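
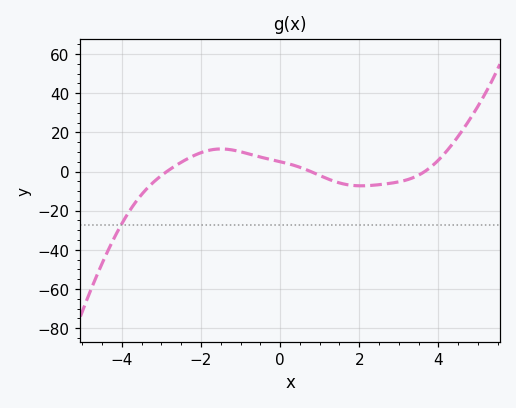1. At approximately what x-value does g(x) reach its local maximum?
-1.49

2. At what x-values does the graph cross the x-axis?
-2.86, 0.776, 3.65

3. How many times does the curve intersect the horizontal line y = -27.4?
1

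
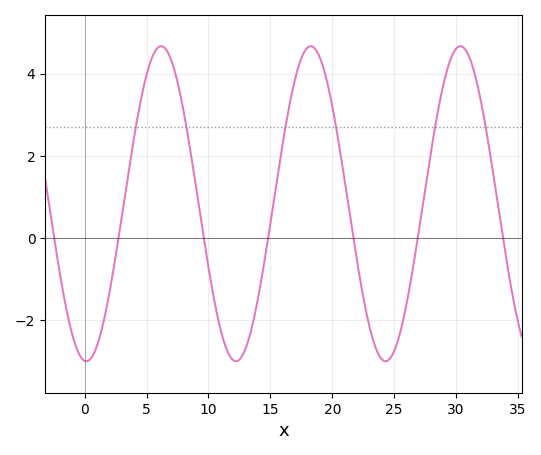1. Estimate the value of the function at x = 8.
3.07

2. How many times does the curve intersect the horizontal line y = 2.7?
6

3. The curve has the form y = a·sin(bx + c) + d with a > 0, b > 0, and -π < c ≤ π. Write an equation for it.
y = 3.84sin(0.52x - 1.64) + 0.83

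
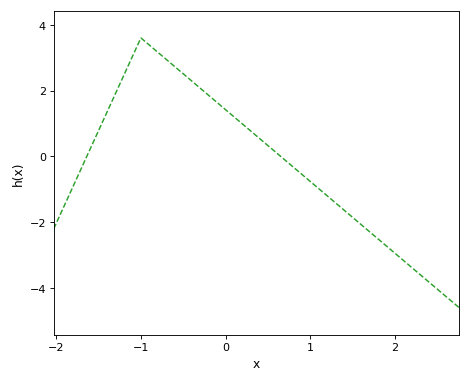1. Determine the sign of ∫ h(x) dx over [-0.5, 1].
positive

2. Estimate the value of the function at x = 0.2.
1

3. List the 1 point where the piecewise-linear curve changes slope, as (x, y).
(-1, 3.6)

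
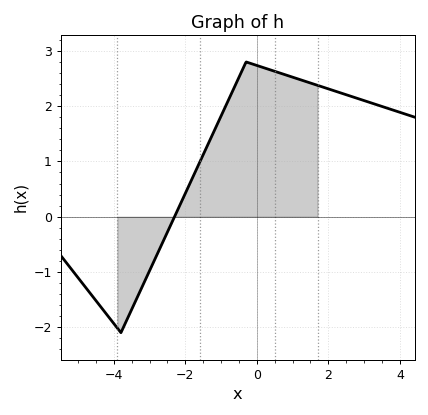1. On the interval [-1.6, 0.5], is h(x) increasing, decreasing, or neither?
neither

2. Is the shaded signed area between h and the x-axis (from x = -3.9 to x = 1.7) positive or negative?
positive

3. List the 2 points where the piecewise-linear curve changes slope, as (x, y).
(-3.8, -2.1); (-0.3, 2.8)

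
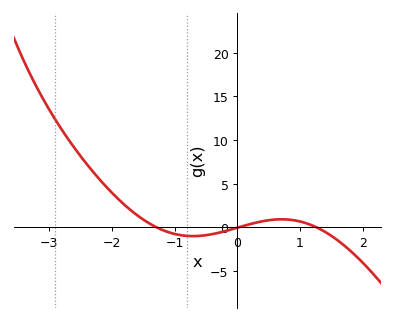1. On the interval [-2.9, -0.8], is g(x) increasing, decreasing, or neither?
decreasing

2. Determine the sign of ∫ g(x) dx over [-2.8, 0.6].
positive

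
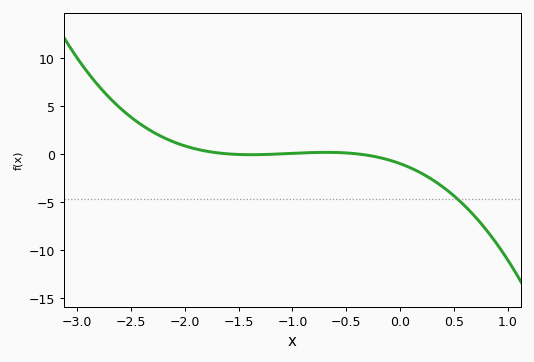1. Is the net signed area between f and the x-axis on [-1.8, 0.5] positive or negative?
negative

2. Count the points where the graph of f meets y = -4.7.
1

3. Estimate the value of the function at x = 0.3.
-2.7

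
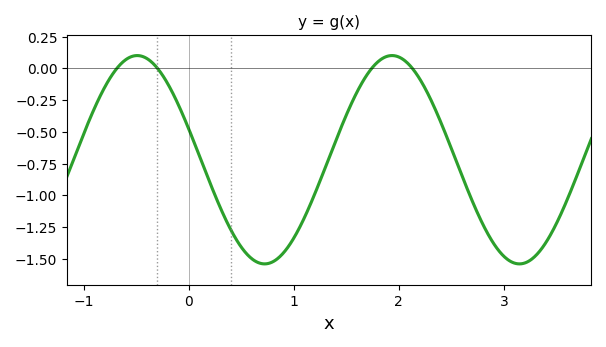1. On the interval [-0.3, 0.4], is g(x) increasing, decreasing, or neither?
decreasing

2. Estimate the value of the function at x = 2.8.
-1.23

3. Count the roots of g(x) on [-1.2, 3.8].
4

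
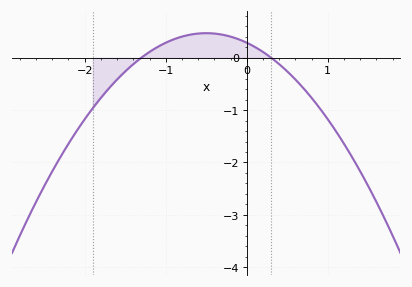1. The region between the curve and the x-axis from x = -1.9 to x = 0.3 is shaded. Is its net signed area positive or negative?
positive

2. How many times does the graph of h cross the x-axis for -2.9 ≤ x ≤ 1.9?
2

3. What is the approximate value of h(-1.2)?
0.1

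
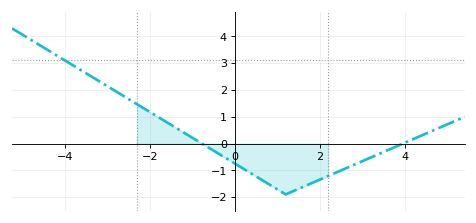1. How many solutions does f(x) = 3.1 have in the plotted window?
1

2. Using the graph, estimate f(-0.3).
-0.5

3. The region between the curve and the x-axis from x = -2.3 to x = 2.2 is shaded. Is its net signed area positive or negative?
negative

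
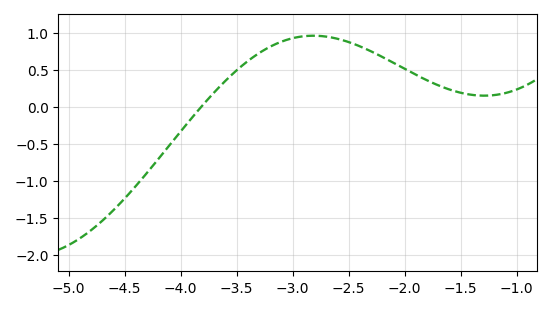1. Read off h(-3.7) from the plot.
0.195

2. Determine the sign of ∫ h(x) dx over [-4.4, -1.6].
positive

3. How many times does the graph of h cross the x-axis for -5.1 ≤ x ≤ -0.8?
1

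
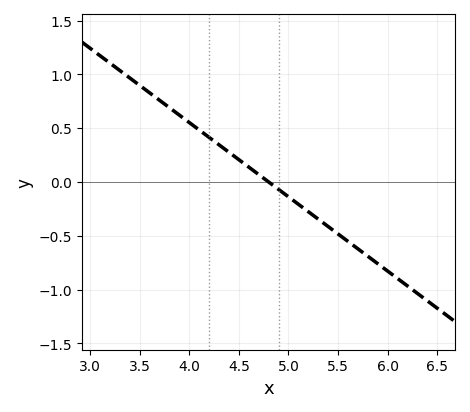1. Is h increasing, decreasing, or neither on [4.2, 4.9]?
decreasing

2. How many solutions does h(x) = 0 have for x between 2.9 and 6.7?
1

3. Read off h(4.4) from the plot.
0.276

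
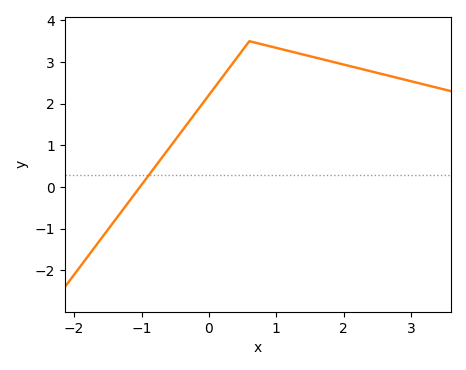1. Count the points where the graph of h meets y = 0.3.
1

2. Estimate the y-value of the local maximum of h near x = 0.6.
3.5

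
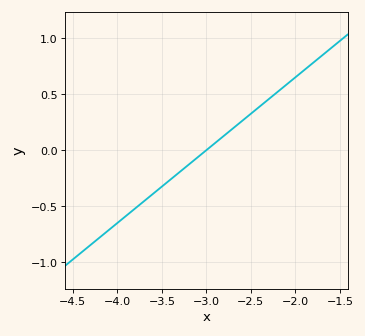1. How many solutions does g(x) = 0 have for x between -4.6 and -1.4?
1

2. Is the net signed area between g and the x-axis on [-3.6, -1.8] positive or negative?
positive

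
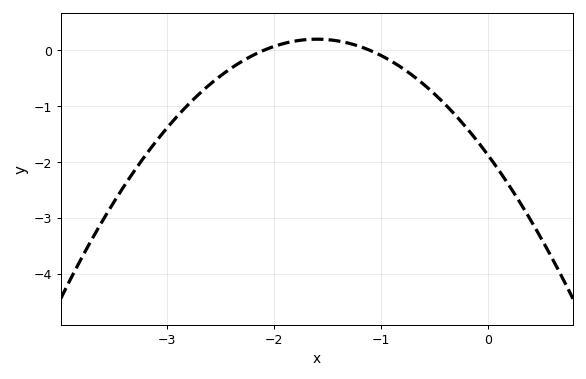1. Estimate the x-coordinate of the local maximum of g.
-1.6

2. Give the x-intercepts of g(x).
-2.1, -1.1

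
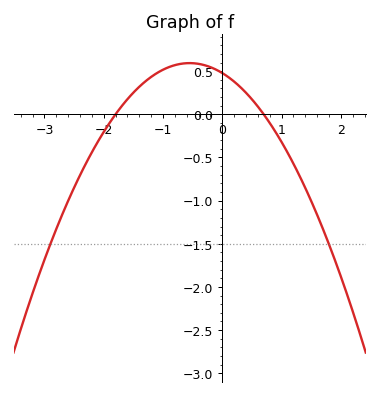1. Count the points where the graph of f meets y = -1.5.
2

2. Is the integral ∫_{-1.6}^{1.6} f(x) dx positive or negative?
positive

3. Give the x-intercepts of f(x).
-1.8, 0.7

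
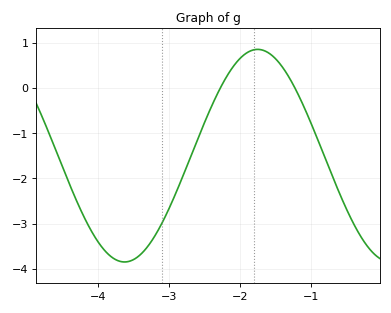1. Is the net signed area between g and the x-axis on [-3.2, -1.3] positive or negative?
negative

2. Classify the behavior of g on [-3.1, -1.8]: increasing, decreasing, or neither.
increasing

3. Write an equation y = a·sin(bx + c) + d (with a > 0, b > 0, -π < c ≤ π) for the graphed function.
y = 2.35sin(1.67x - 1.79) - 1.5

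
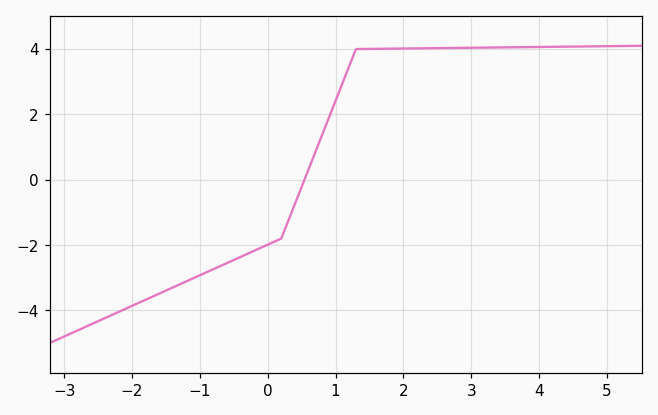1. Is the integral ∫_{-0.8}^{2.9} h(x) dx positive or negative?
positive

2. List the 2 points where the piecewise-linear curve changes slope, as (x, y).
(0.2, -1.8); (1.3, 4)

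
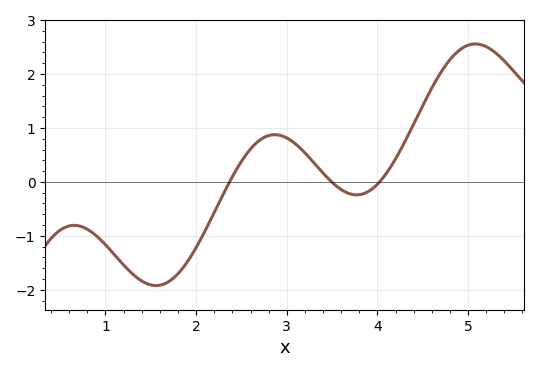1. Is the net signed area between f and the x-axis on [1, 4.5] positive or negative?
negative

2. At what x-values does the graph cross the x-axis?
2.4, 3.5, 4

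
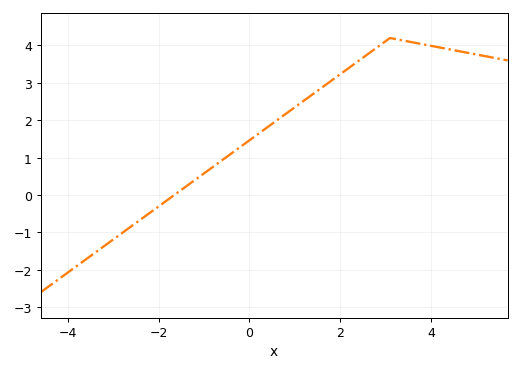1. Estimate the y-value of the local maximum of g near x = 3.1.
4.2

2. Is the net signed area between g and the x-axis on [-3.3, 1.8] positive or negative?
positive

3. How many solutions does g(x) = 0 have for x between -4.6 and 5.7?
1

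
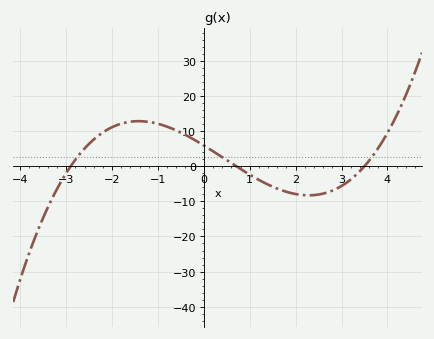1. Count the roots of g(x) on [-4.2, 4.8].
3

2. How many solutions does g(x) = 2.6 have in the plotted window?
3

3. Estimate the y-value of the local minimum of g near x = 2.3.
-8.29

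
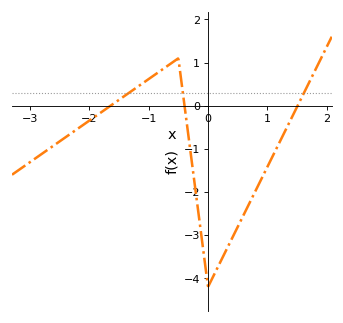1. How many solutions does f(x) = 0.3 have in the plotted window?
3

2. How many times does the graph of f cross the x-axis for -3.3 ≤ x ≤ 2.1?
3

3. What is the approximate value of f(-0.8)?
0.8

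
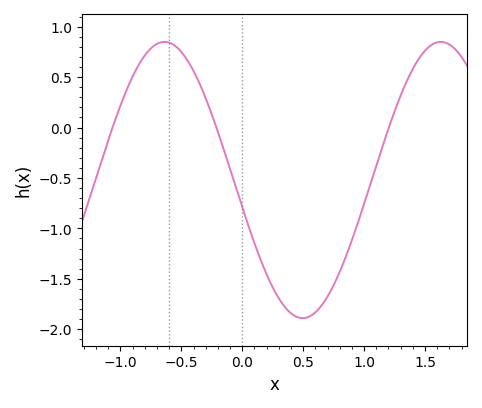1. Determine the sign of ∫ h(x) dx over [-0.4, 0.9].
negative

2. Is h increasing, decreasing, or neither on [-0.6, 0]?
decreasing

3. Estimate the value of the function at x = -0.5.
0.75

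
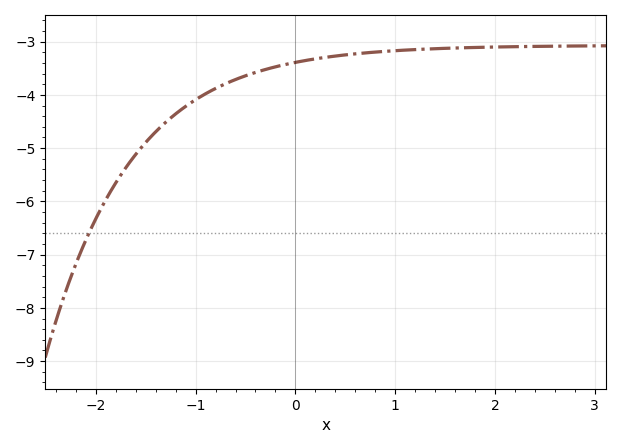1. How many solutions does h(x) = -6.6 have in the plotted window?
1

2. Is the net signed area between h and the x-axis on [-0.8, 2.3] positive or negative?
negative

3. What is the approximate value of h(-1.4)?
-4.69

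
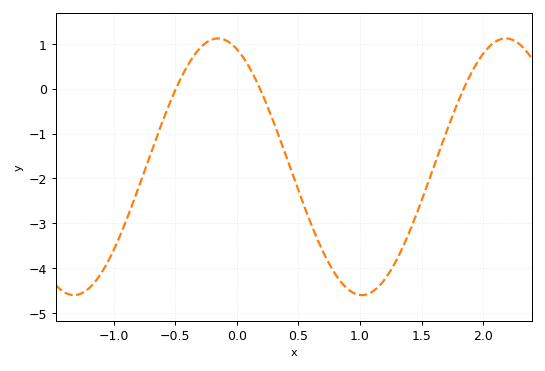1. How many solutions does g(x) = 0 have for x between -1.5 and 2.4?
3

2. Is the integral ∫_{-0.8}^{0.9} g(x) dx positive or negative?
negative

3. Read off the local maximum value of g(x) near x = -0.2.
1.12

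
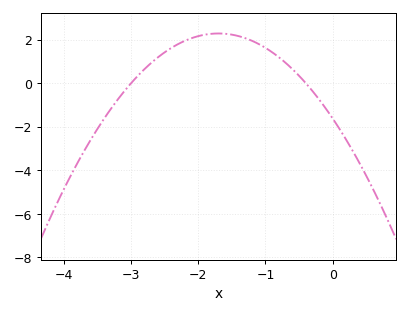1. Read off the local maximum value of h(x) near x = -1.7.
2.28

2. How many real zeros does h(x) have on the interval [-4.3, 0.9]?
2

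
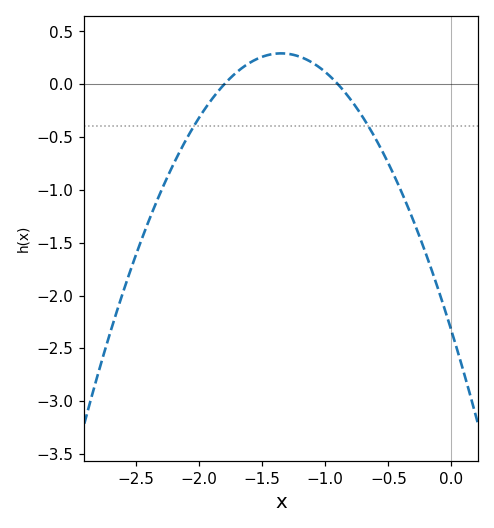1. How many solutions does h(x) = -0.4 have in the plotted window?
2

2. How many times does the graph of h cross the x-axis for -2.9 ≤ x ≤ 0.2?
2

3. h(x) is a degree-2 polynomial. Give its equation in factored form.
y = -1.44(x + 1.8)(x + 0.9)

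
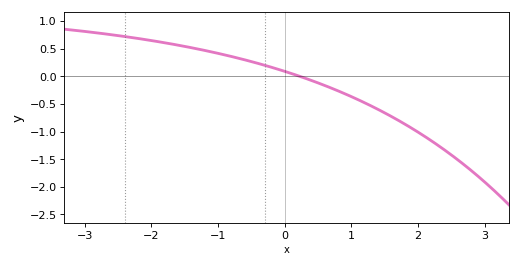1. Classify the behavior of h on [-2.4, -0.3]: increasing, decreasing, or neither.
decreasing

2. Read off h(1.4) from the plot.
-0.6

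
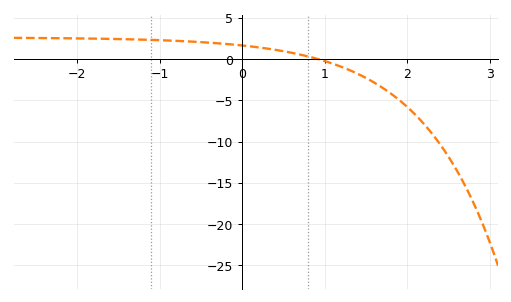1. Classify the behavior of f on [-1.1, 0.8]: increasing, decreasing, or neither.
decreasing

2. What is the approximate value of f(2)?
-6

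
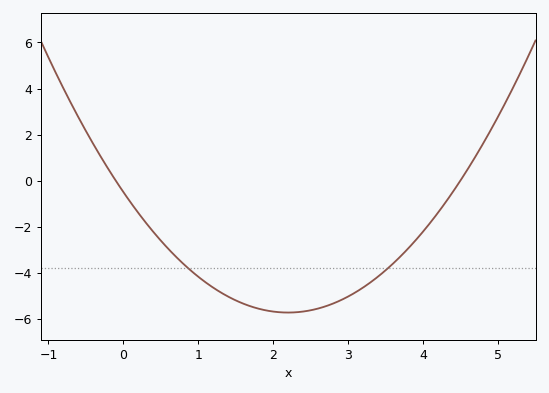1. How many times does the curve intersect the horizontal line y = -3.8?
2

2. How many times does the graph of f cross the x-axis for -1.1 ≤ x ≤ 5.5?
2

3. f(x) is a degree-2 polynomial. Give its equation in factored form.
y = 1.08(x + 0.1)(x - 4.5)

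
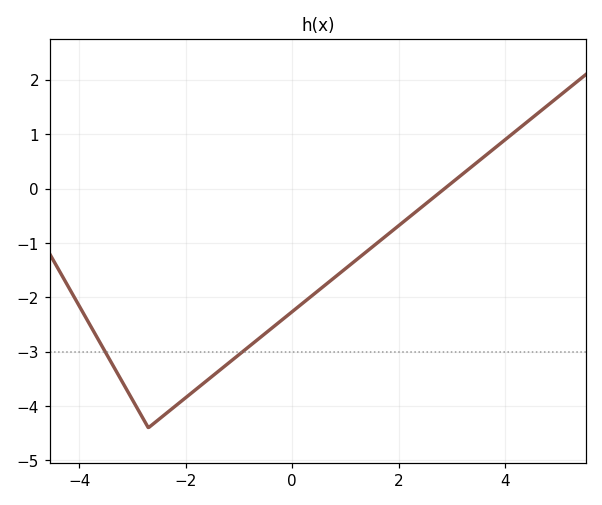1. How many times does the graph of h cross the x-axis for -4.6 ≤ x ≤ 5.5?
1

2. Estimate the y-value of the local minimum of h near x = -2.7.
-4.4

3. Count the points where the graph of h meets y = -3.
2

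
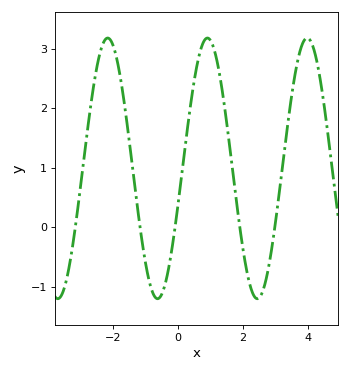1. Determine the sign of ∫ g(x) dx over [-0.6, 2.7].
positive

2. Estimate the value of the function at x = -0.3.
-0.702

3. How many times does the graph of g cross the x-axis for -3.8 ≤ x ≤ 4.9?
5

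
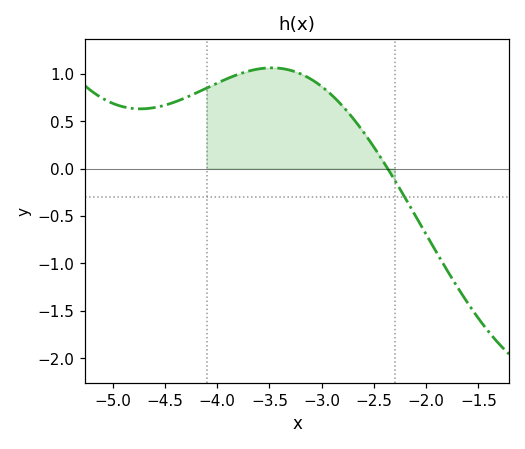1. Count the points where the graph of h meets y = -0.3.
1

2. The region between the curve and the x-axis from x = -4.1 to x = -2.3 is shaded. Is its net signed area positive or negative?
positive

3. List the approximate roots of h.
-2.4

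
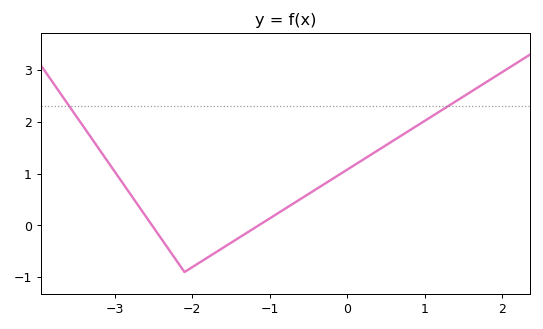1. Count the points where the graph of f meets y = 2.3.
2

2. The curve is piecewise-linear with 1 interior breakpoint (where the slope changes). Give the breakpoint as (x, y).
(-2.1, -0.9)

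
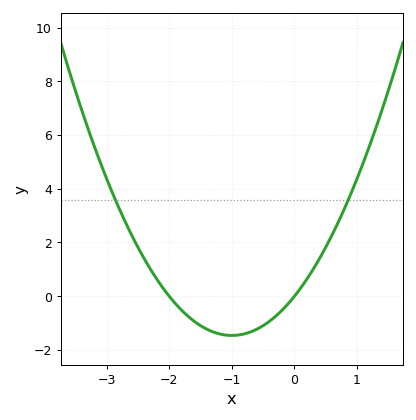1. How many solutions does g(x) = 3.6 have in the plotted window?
2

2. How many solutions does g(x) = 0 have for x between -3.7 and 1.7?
2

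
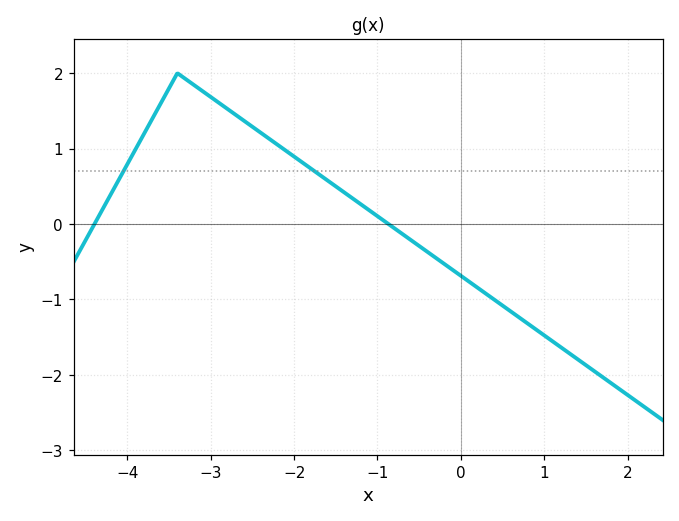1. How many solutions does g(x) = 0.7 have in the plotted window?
2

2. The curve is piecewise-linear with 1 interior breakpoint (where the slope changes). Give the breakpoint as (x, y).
(-3.4, 2)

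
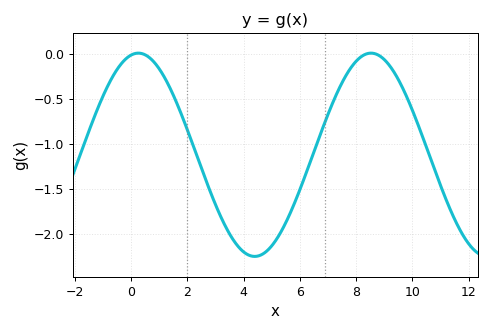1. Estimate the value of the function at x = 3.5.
-2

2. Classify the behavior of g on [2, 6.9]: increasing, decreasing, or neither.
neither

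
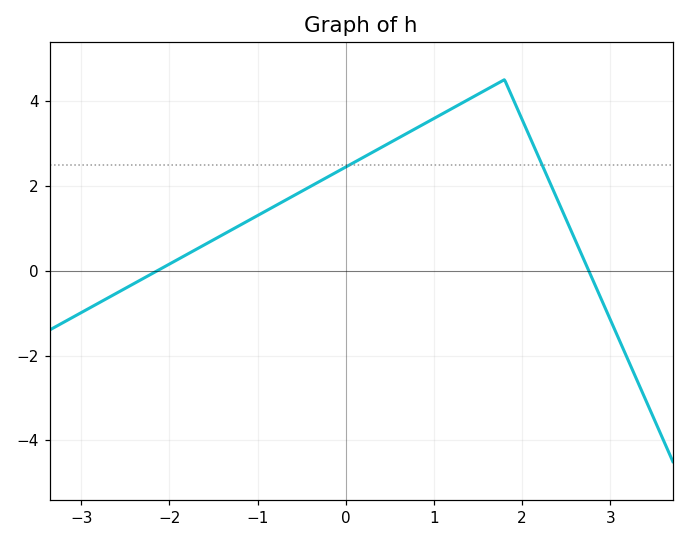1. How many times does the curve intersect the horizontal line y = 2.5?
2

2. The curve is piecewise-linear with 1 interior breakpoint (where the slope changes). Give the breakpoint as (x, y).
(1.8, 4.5)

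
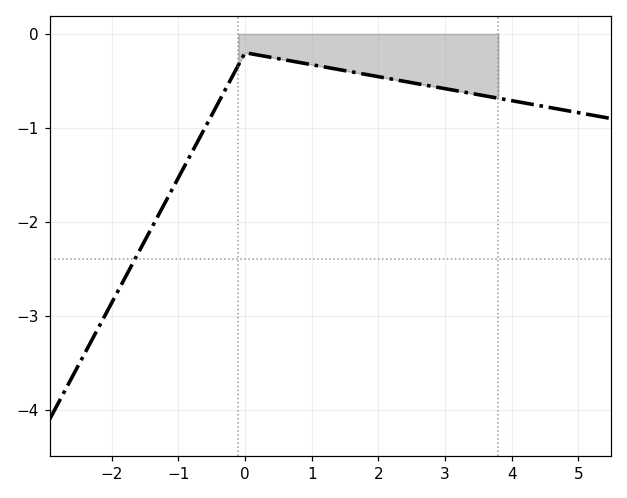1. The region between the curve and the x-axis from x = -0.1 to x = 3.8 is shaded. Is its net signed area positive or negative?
negative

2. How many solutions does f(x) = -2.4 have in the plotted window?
1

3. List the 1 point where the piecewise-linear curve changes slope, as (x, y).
(0, -0.2)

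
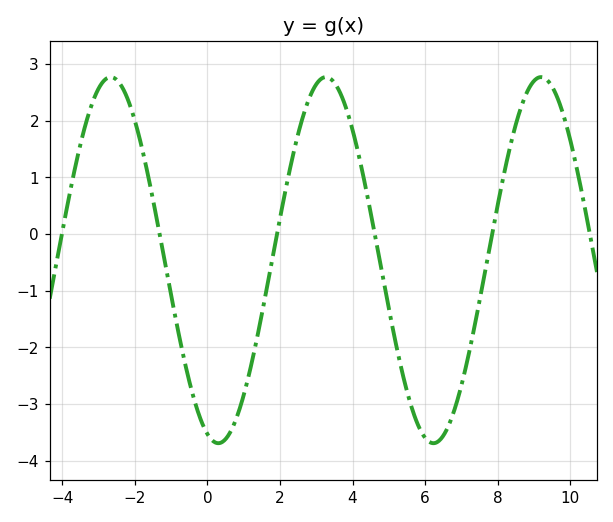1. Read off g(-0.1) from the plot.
-3.4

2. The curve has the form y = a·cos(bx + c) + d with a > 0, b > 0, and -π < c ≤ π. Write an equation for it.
y = 3.23cos(1.1x + 2.8) - 0.46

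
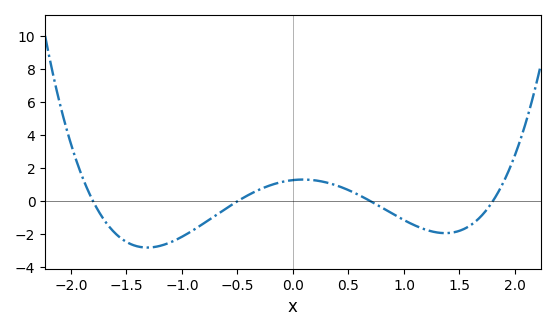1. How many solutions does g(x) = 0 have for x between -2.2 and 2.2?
4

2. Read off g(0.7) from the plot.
0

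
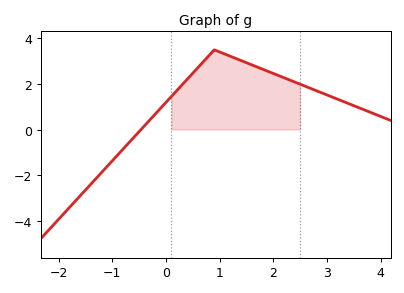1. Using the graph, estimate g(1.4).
3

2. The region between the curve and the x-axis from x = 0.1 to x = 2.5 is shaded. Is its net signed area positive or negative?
positive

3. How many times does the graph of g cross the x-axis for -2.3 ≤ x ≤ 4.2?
1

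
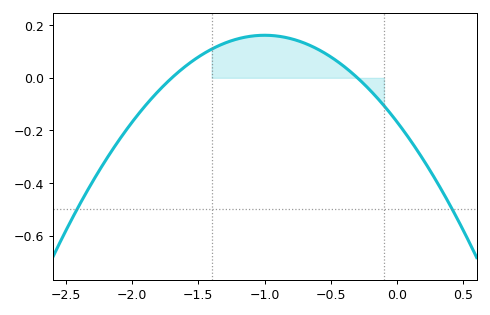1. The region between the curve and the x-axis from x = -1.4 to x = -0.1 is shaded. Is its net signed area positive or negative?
positive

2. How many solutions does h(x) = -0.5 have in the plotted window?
2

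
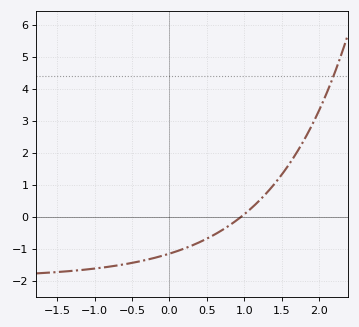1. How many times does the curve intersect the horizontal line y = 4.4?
1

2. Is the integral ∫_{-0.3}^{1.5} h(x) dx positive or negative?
negative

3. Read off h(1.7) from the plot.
2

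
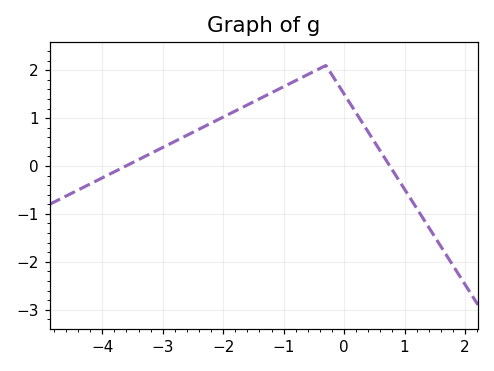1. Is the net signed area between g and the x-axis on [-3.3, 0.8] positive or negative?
positive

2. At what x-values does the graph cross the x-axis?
-3.61, 0.756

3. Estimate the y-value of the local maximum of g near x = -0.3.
2.1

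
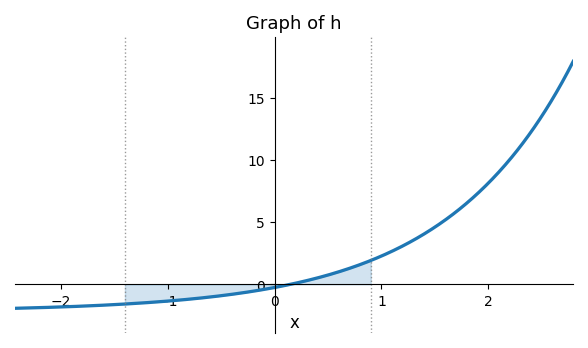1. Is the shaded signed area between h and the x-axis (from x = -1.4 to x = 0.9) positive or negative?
negative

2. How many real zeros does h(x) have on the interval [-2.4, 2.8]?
1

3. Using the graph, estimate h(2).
8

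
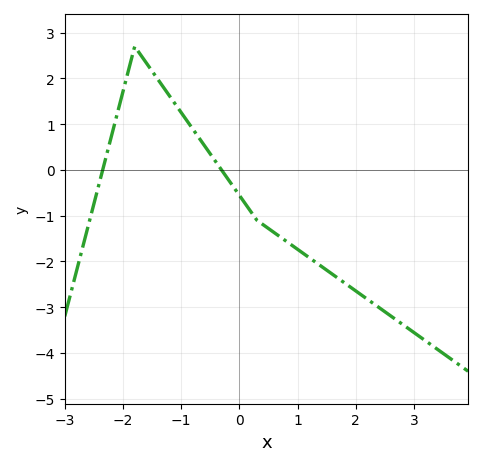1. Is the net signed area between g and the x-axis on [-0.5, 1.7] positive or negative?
negative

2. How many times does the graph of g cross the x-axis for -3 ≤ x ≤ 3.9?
2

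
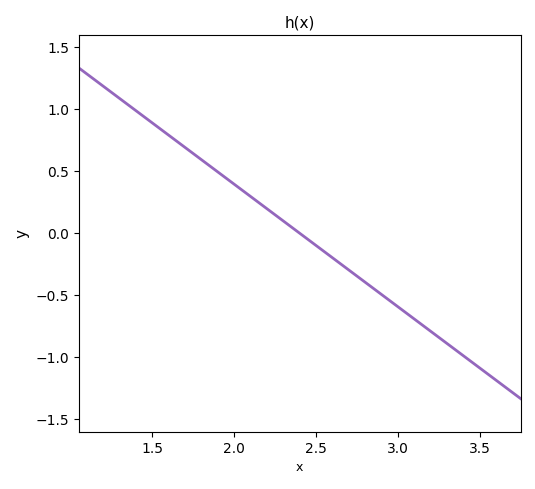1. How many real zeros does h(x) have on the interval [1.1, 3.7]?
1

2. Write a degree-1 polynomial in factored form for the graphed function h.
y = -0.99(x - 2.4)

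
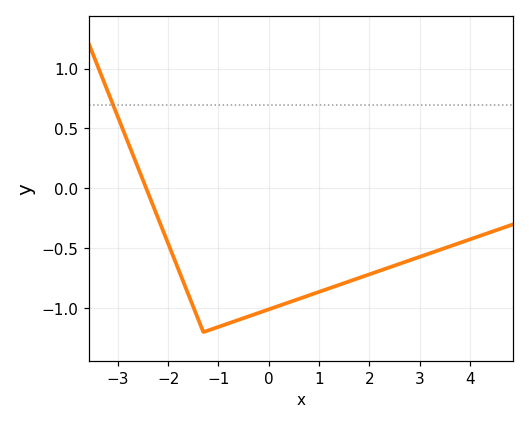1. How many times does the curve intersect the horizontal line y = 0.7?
1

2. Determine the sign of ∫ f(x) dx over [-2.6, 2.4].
negative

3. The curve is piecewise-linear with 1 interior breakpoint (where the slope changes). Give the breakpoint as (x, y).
(-1.3, -1.2)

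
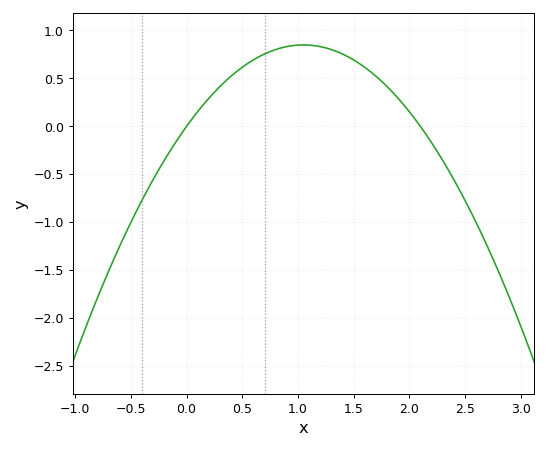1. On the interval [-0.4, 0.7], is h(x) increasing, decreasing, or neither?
increasing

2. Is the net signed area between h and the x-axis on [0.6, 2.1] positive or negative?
positive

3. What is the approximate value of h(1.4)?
0.75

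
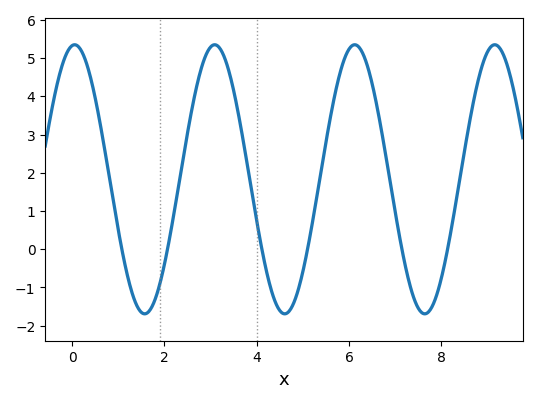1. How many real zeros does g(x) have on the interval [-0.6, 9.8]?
6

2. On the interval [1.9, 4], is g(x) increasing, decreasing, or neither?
neither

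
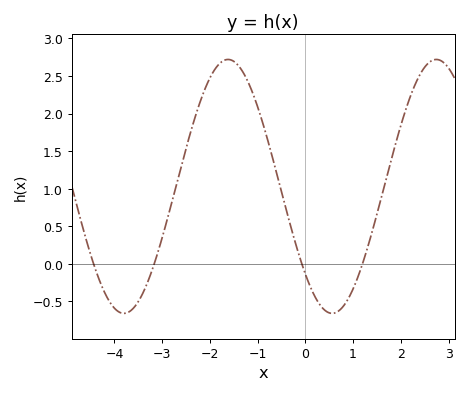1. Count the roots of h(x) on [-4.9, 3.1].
4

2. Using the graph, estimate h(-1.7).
2.7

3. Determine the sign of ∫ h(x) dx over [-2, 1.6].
positive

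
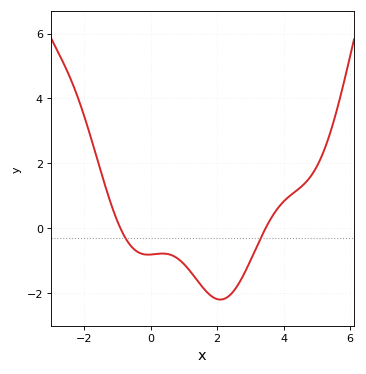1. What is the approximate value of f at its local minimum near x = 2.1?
-2.2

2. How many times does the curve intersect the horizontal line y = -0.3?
2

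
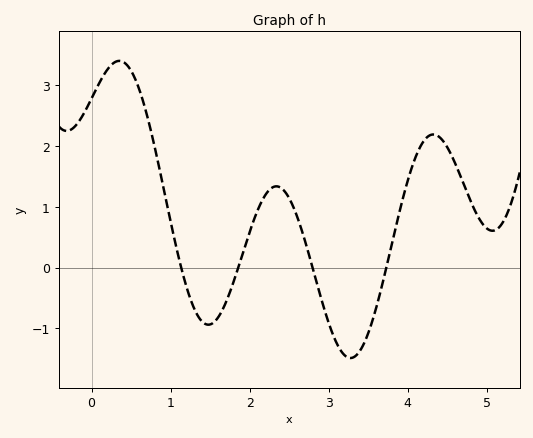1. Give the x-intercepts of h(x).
1.13, 1.86, 2.8, 3.73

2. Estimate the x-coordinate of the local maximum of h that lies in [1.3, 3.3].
2.34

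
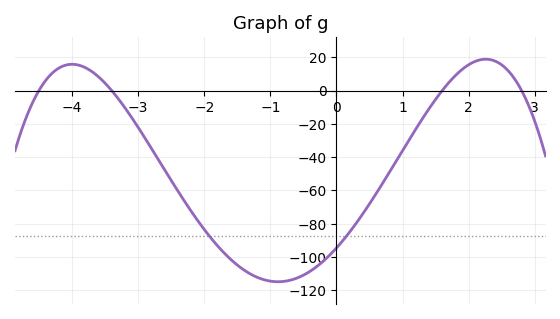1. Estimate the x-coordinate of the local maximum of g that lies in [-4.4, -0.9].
-4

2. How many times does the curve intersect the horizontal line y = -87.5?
2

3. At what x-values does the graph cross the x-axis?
-4.5, -3.4, 1.6, 2.8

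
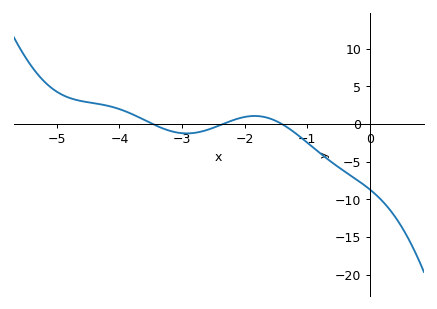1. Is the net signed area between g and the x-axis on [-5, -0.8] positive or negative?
positive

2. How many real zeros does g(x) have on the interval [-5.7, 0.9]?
3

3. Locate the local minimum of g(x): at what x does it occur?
-2.9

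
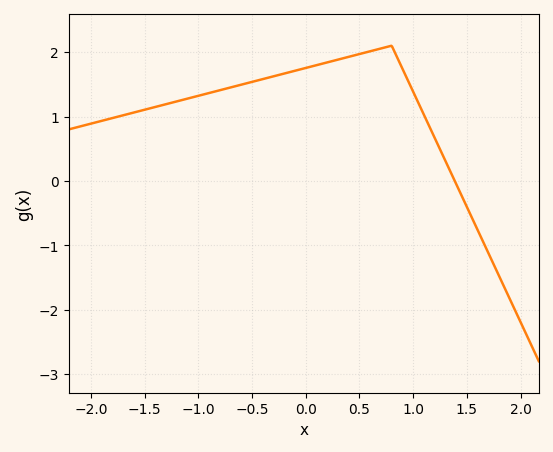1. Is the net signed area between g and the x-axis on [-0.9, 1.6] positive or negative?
positive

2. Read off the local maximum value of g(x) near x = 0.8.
2.1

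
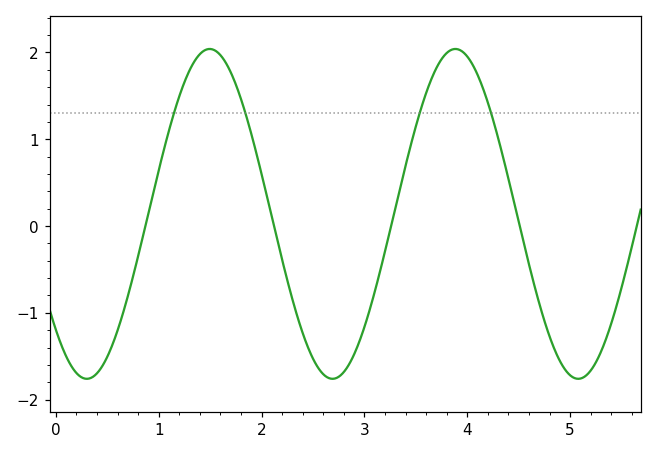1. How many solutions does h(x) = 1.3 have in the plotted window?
4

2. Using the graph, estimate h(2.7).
-1.76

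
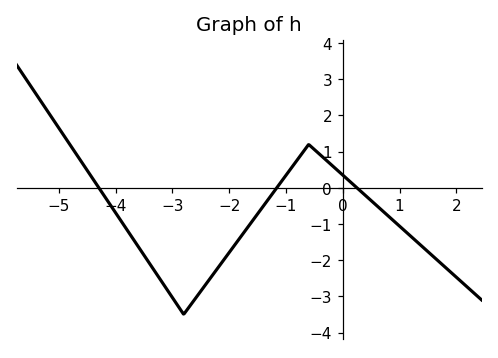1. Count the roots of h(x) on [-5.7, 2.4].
3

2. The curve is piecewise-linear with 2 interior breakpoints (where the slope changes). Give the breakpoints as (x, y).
(-2.8, -3.5); (-0.6, 1.2)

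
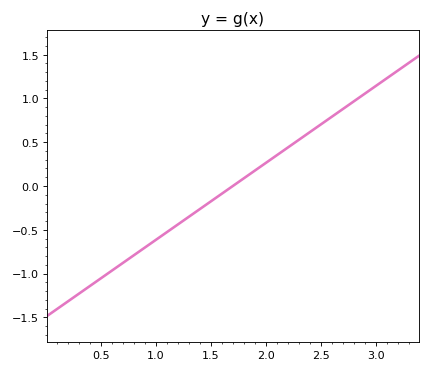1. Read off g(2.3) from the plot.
0.528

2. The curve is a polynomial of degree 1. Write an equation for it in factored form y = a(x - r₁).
y = 0.88(x - 1.7)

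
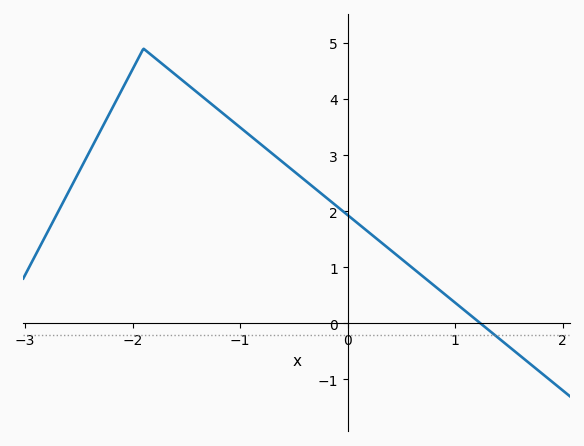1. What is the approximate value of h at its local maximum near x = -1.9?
4.9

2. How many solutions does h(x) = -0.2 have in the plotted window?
1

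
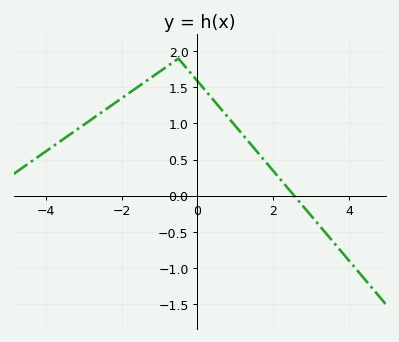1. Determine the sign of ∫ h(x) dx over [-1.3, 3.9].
positive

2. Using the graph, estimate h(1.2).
0.85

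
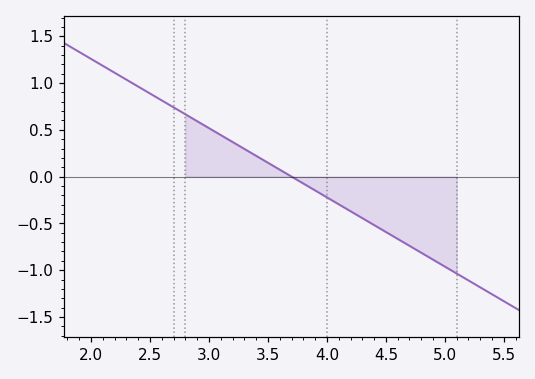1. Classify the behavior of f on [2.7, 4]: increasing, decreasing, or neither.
decreasing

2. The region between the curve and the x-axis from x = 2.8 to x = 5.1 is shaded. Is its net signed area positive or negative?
negative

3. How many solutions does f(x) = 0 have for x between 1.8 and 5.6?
1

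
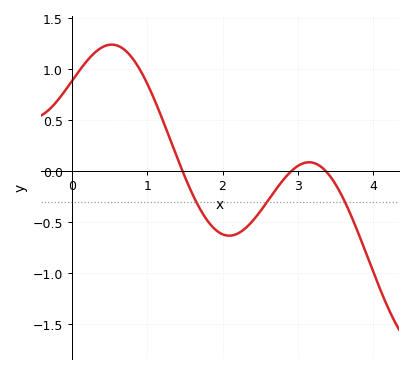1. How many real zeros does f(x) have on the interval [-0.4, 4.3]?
3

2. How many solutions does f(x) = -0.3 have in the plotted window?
3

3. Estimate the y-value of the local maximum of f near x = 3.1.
0.1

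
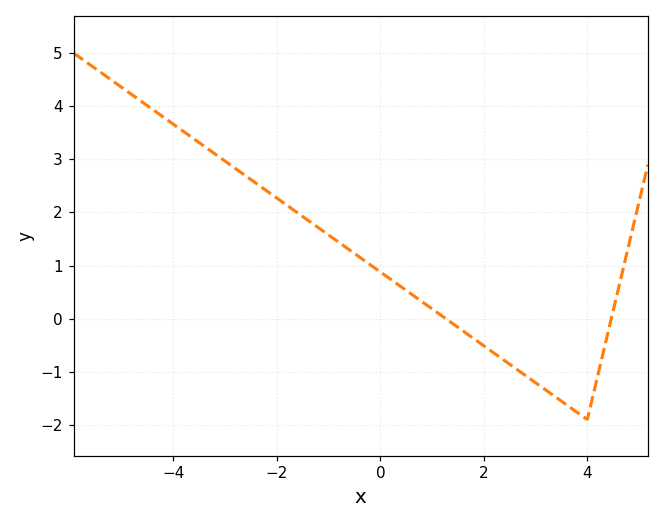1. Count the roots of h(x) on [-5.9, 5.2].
2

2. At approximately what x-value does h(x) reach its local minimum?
4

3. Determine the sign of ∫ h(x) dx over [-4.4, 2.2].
positive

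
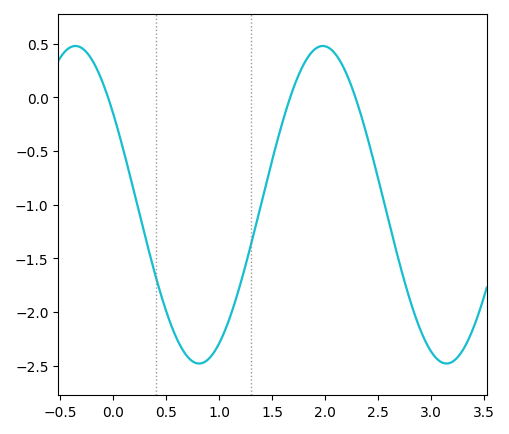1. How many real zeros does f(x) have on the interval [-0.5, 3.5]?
3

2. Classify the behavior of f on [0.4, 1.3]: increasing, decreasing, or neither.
neither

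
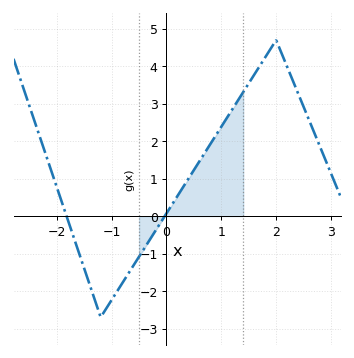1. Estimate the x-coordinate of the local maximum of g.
2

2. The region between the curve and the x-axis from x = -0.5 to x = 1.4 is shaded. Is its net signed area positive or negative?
positive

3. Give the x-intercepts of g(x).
-1.8, 0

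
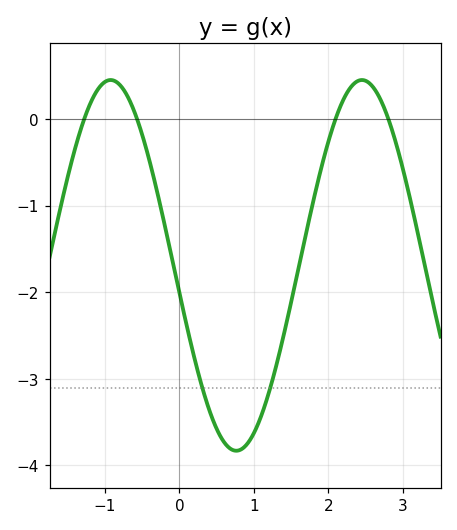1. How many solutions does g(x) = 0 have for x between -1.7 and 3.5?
4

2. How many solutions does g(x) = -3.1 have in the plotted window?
2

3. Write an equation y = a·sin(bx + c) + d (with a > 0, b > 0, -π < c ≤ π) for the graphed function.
y = 2.14sin(1.86x - 2.99) - 1.69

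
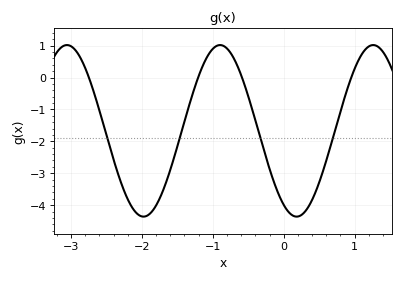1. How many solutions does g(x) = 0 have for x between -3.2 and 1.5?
4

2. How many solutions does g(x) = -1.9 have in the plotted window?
4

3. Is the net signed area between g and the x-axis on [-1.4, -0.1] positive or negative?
negative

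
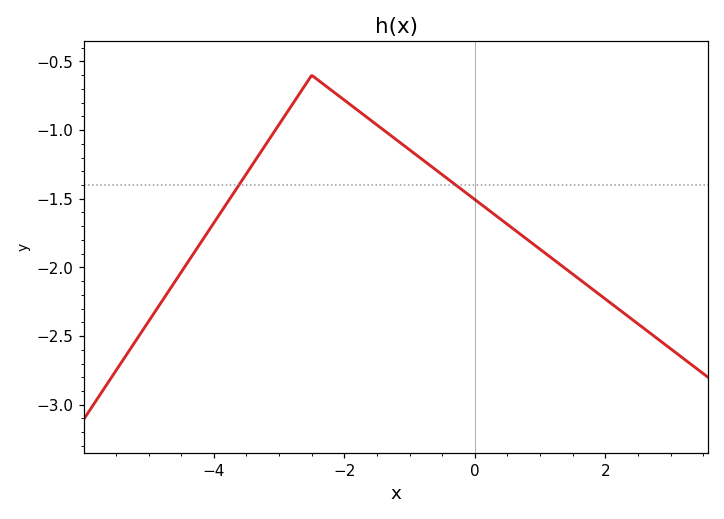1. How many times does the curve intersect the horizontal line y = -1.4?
2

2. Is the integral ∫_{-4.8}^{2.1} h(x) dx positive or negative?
negative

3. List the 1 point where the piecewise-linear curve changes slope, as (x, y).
(-2.5, -0.6)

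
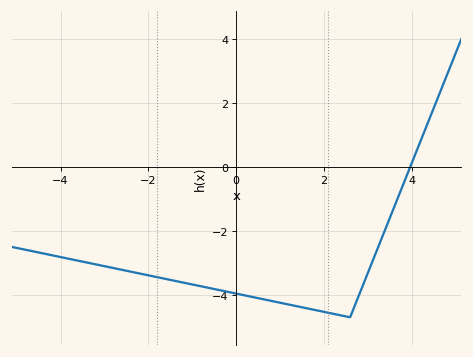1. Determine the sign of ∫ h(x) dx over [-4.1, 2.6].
negative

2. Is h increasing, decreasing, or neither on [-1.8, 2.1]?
decreasing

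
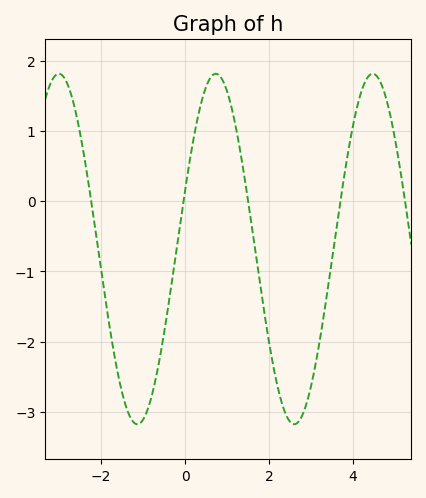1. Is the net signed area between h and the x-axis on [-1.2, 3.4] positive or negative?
negative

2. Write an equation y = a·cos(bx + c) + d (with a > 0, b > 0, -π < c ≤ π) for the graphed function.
y = 2.5cos(1.7x - 1.2) - 0.68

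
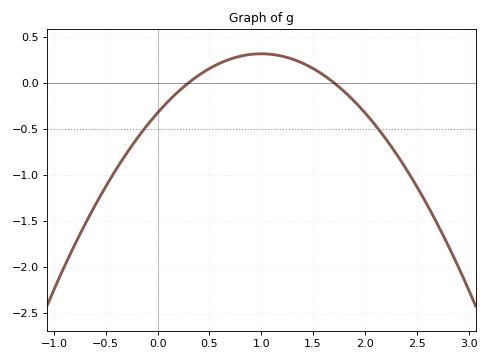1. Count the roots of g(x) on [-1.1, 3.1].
2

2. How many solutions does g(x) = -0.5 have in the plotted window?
2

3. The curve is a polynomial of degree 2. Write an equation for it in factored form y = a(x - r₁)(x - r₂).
y = -0.64(x - 0.3)(x - 1.7)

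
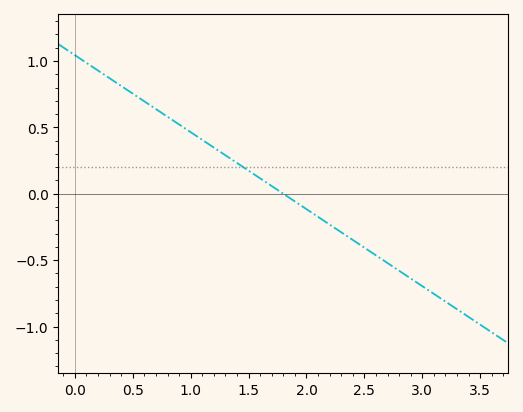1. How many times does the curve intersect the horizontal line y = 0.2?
1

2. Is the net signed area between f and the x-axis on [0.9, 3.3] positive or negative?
negative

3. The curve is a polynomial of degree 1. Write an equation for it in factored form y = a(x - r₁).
y = -0.58(x - 1.8)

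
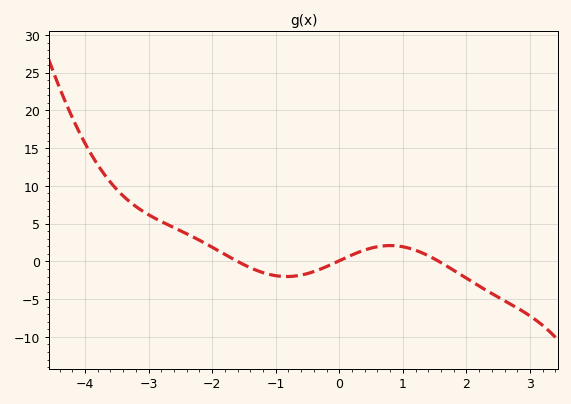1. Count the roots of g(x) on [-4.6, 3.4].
3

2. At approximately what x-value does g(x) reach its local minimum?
-0.827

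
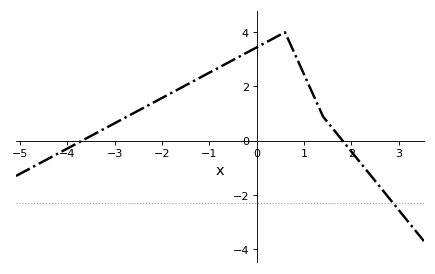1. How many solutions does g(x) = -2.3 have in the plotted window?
1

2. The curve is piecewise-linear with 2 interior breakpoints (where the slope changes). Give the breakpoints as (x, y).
(0.6, 4); (1.4, 0.9)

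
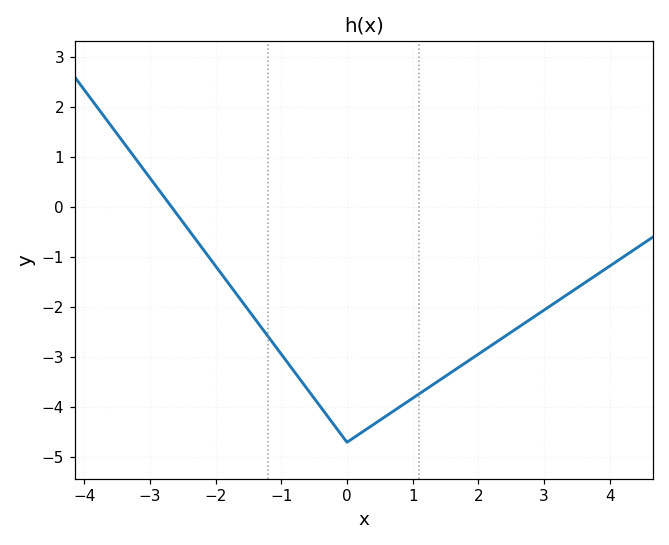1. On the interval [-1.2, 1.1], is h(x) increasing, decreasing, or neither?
neither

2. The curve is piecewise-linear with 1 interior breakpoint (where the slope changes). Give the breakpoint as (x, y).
(0, -4.7)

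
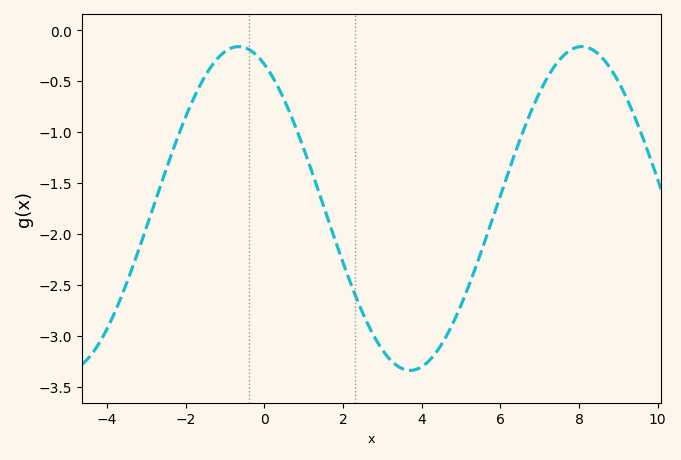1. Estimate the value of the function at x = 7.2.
-0.463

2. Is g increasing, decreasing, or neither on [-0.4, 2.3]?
decreasing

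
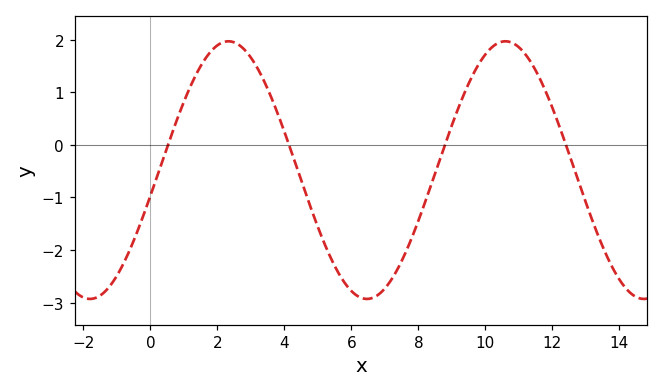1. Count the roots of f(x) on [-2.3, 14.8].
4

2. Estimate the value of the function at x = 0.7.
0.3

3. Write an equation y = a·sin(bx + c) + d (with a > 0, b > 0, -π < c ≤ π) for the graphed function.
y = 2.45sin(0.76x - 0.2) - 0.48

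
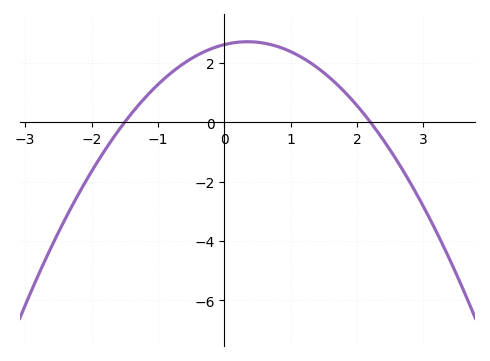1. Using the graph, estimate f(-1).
1.26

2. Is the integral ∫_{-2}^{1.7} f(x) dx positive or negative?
positive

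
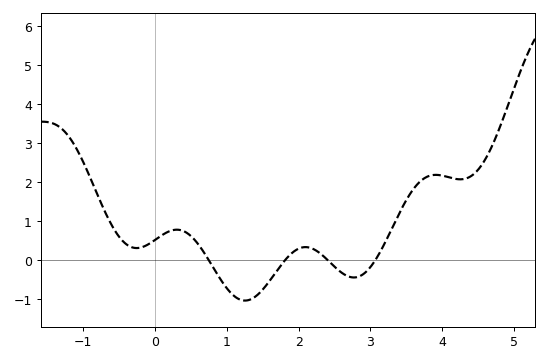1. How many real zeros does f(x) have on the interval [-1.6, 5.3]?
4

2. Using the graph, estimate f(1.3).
-1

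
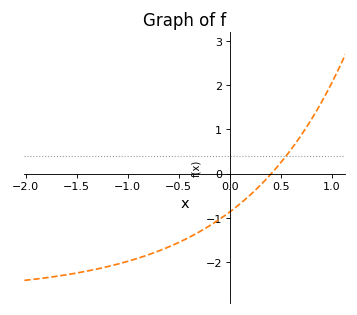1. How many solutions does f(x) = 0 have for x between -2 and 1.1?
1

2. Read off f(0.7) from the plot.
0.9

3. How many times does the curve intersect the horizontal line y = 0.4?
1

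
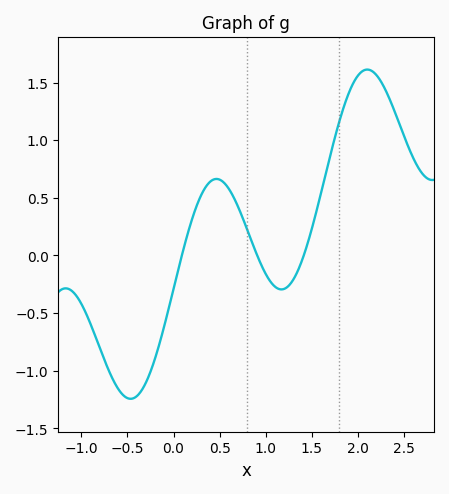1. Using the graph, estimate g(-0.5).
-1.24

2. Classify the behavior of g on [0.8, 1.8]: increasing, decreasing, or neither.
neither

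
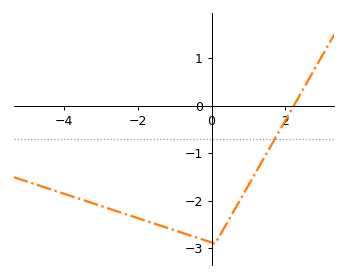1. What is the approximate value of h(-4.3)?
-1.77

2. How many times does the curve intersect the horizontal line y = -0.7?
1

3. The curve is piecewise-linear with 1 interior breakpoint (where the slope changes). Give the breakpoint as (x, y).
(0.1, -2.9)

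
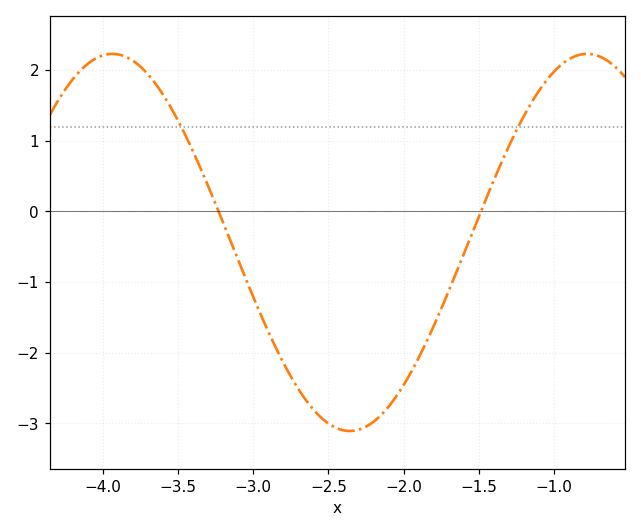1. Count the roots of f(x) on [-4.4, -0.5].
2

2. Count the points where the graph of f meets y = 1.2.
2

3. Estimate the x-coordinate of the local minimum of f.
-2.36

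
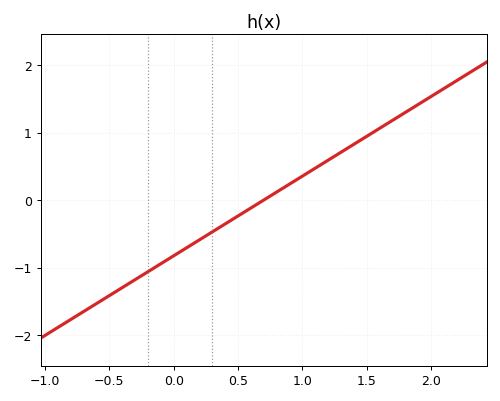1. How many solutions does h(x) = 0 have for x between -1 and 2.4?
1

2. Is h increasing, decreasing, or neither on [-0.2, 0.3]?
increasing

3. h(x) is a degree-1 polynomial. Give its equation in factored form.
y = 1.18(x - 0.7)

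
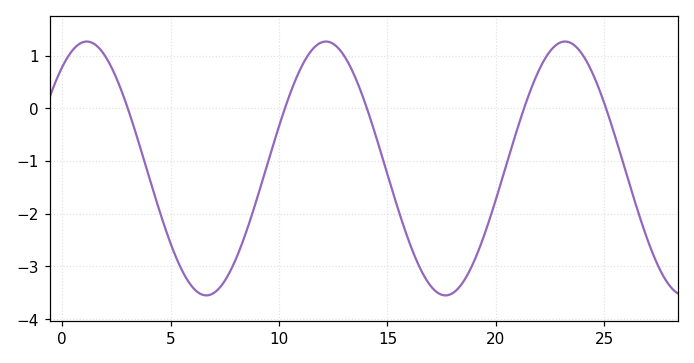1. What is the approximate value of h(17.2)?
-3.46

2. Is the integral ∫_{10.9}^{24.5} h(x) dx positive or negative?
negative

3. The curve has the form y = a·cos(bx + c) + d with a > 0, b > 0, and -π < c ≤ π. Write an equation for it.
y = 2.41cos(0.57x - 0.65) - 1.14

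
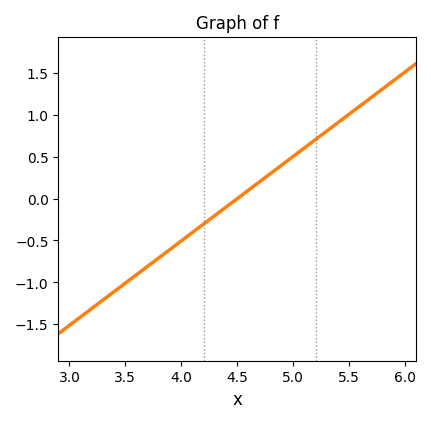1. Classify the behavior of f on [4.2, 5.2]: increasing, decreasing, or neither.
increasing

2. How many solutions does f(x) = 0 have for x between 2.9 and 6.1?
1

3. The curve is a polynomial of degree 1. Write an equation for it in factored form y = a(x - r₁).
y = 1.01(x - 4.5)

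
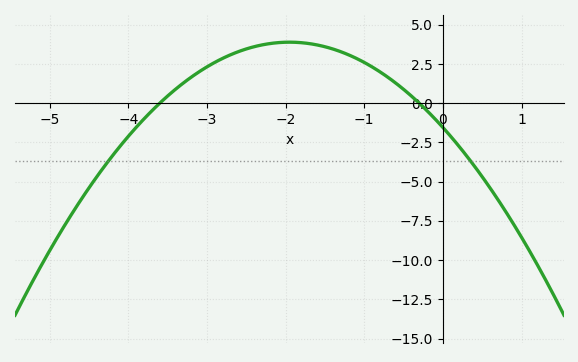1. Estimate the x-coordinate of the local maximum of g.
-1.95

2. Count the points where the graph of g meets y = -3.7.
2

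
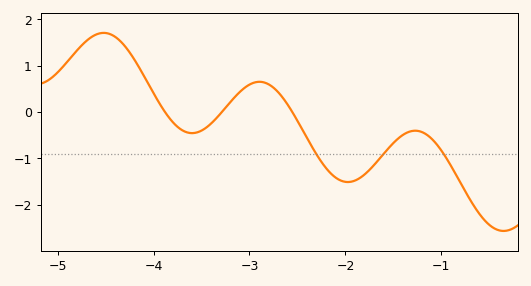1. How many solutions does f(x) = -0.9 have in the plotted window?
3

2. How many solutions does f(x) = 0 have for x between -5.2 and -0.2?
3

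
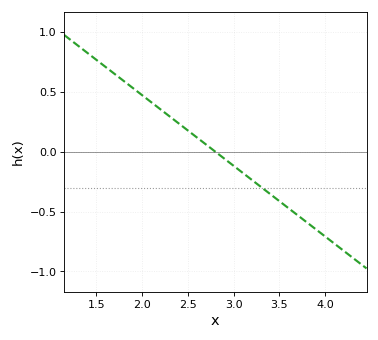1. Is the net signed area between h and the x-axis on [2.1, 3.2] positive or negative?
positive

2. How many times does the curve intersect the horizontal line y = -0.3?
1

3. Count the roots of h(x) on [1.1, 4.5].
1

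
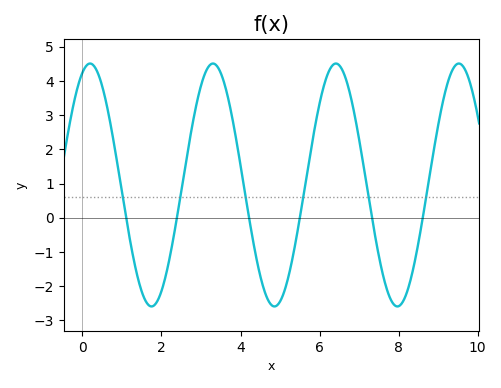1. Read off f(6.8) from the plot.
3.5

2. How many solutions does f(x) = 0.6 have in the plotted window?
6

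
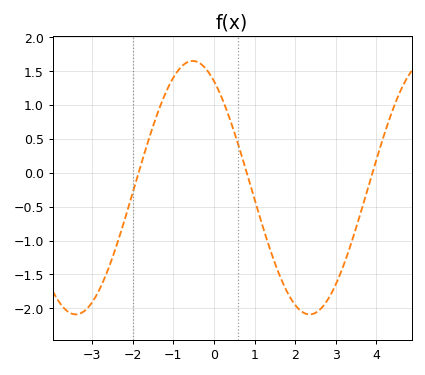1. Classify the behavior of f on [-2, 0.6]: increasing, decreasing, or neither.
neither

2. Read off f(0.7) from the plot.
0.219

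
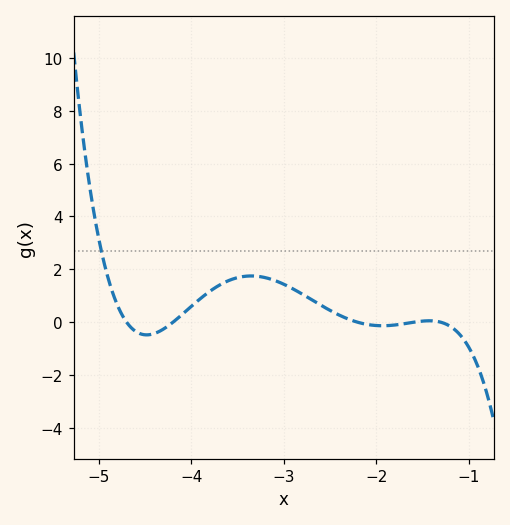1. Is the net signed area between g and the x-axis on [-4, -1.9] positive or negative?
positive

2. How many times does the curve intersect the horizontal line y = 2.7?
1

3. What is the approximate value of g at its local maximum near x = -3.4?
1.8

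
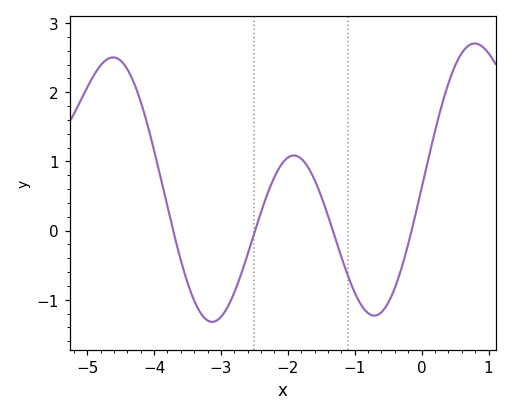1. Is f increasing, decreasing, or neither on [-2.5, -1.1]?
neither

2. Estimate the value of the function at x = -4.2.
1.86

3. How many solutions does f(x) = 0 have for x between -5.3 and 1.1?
4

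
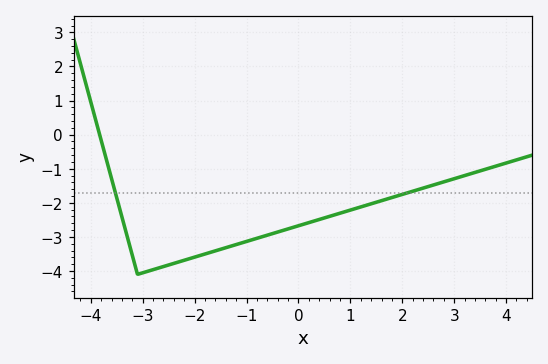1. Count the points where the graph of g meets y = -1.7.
2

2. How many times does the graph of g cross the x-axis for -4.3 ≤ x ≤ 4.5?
1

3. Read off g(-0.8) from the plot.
-3.04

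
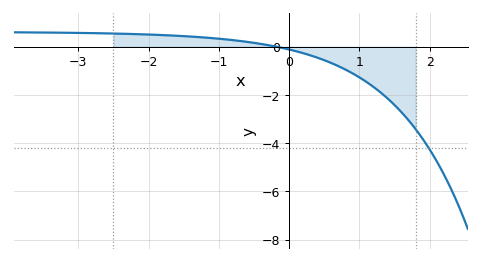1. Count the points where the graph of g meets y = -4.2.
1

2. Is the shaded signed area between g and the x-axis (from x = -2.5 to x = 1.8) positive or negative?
negative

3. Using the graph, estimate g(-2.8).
0.559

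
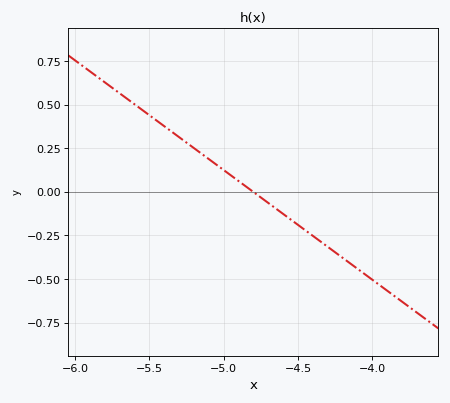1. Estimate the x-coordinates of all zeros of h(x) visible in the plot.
-4.8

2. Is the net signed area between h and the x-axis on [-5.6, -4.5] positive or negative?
positive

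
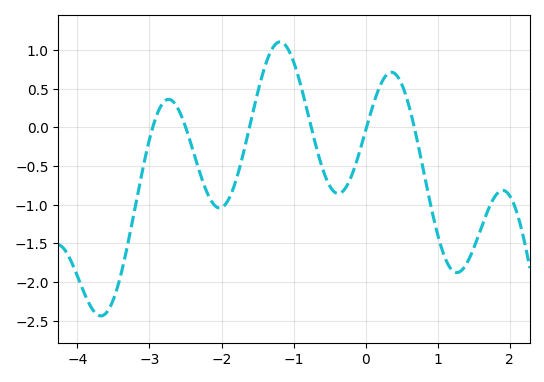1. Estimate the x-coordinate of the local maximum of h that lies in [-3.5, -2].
-2.7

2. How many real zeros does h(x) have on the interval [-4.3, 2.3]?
6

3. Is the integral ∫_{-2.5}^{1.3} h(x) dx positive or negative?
negative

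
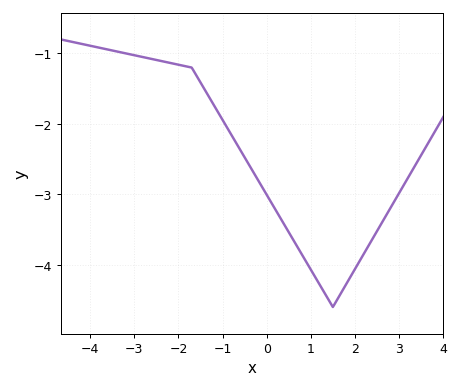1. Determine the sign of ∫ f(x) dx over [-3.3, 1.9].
negative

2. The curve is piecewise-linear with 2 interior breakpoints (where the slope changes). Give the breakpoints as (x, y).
(-1.7, -1.2); (1.5, -4.6)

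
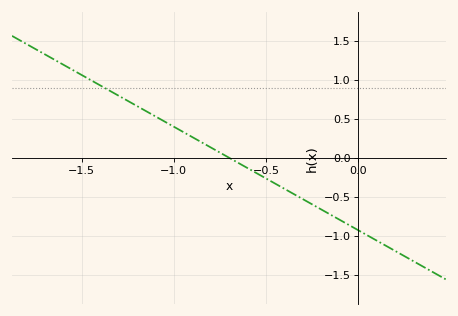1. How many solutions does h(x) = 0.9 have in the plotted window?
1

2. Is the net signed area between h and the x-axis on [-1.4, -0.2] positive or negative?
positive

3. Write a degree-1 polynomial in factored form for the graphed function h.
y = -1.33(x + 0.7)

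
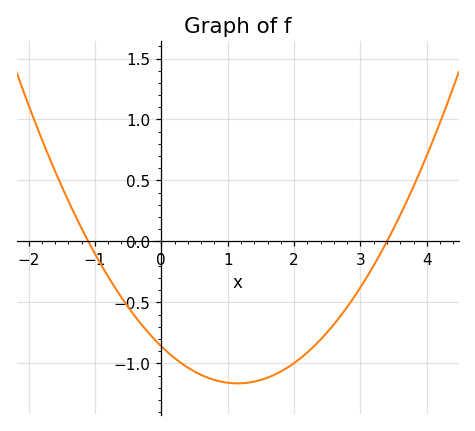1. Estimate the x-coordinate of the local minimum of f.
1.1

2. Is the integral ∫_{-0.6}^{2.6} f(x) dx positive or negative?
negative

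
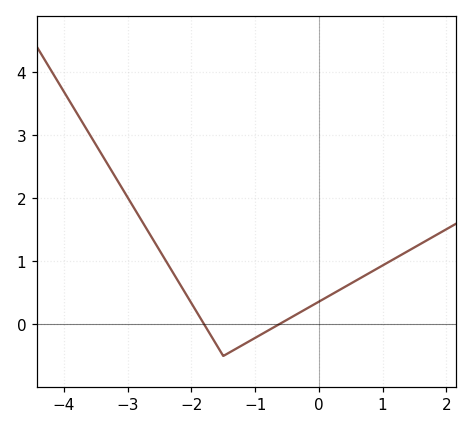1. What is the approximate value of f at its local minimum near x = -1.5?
-0.5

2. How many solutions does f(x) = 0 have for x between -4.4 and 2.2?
2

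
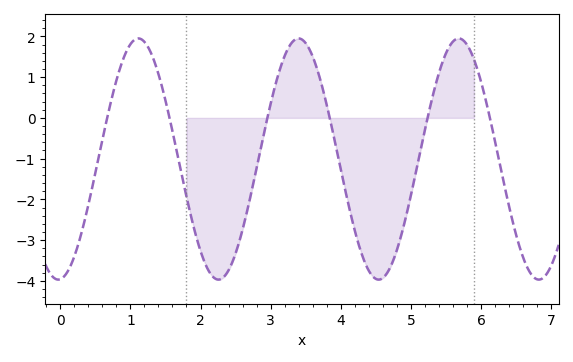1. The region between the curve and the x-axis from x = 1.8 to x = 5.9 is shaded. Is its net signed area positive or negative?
negative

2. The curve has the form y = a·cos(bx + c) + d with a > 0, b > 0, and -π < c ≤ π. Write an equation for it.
y = 2.96cos(2.8x - 3.1) - 1.01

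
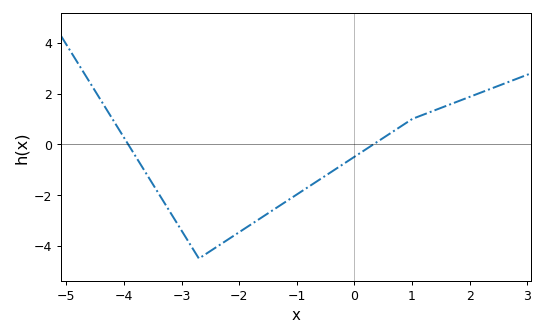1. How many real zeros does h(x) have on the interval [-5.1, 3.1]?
2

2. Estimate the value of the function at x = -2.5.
-4.2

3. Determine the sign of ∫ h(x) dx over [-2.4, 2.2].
negative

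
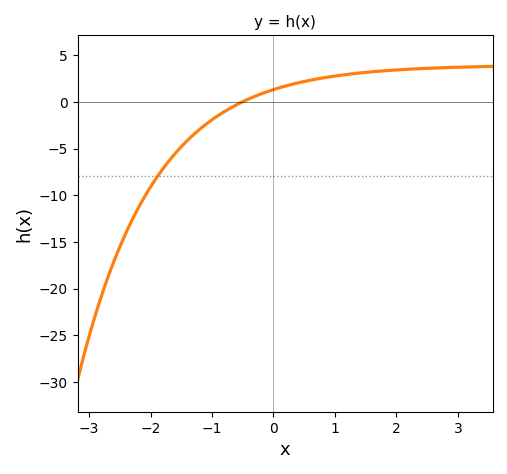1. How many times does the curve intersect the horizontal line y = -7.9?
1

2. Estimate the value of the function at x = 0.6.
2.5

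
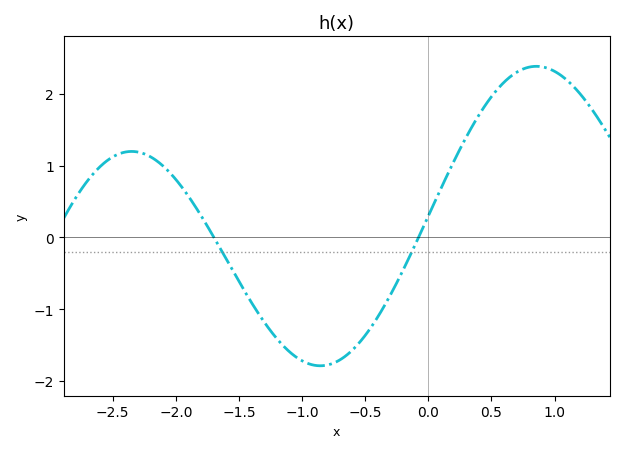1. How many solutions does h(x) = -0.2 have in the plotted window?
2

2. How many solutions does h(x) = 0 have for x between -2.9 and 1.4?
2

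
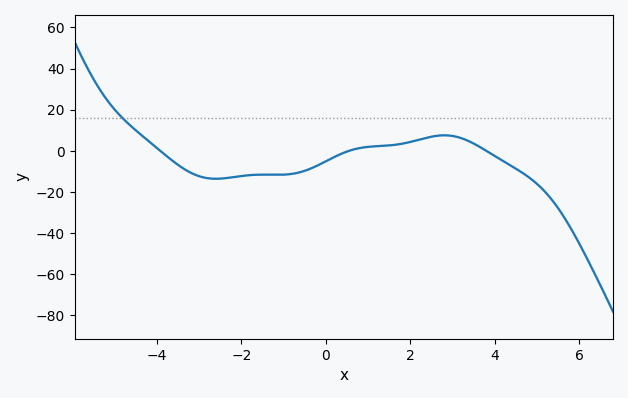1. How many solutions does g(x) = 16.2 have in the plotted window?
1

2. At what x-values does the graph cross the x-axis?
-3.92, 0.552, 3.8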